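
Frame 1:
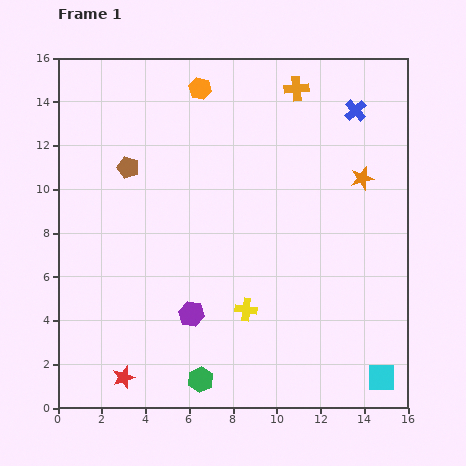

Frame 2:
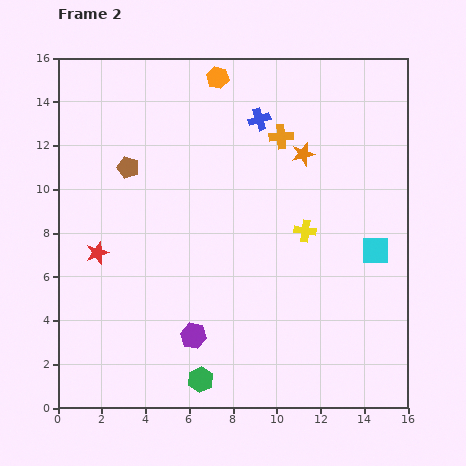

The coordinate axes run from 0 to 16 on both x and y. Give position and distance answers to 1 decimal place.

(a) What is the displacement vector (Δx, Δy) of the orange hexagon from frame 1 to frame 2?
(0.8, 0.5)

The orange hexagon was at (6.5, 14.6) in frame 1 and (7.3, 15.1) in frame 2.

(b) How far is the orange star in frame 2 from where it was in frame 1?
2.9

The orange star moved from (13.9, 10.5) to (11.2, 11.6), a distance of √(2.7² + 1.1²) ≈ 2.9.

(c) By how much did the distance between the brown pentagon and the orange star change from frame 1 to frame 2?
-2.7

Distance in frame 1: 10.7. Distance in frame 2: 8.0.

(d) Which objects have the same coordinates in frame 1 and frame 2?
the brown pentagon, the green hexagon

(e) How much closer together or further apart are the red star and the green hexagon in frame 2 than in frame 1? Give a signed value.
+4.0

Distance in frame 1: 3.5. Distance in frame 2: 7.5.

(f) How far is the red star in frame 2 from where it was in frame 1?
5.8

The red star moved from (3.0, 1.4) to (1.8, 7.1), a distance of √(1.2² + 5.7²) ≈ 5.8.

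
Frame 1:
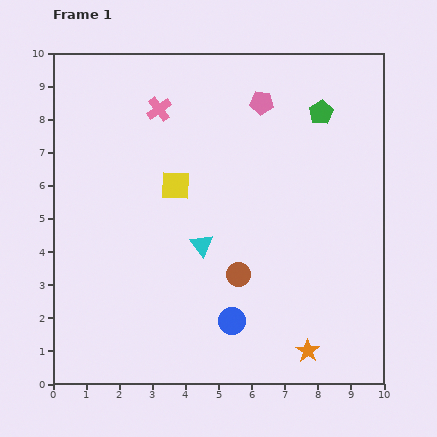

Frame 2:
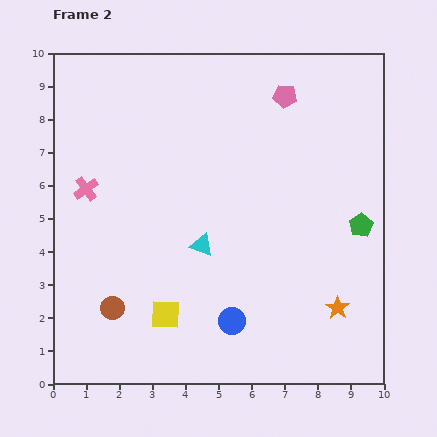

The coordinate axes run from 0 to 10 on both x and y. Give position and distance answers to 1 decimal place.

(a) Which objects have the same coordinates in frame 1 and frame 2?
the cyan triangle, the blue circle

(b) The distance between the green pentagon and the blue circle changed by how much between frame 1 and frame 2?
-2.0

Distance in frame 1: 6.9. Distance in frame 2: 4.9.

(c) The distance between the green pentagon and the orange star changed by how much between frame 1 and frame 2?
-4.6

Distance in frame 1: 7.2. Distance in frame 2: 2.6.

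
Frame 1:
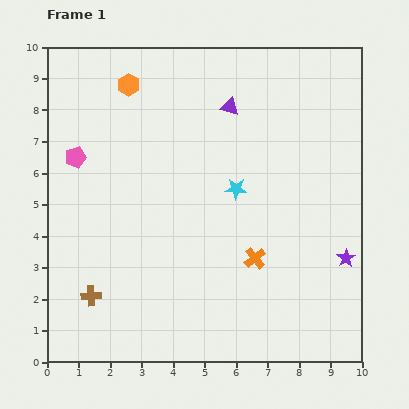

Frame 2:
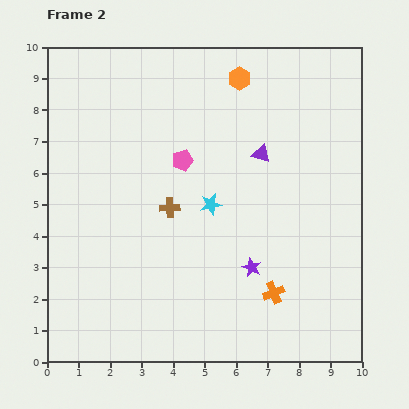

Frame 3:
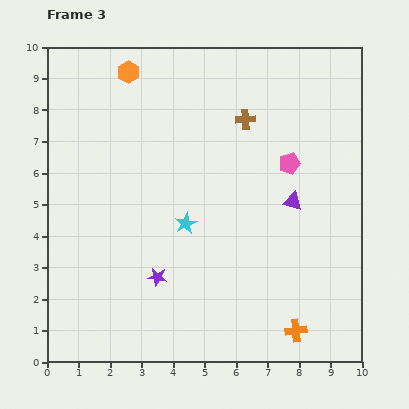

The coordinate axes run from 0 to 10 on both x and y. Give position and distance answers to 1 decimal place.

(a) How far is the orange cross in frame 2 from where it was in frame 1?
1.3

The orange cross moved from (6.6, 3.3) to (7.2, 2.2), a distance of √(0.6² + 1.1²) ≈ 1.3.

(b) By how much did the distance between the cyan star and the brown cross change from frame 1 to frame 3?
-1.9

Distance in frame 1: 5.7. Distance in frame 3: 3.8.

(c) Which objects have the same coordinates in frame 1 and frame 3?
none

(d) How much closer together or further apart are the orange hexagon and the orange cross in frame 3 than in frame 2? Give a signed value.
+2.9

Distance in frame 2: 6.9. Distance in frame 3: 9.8.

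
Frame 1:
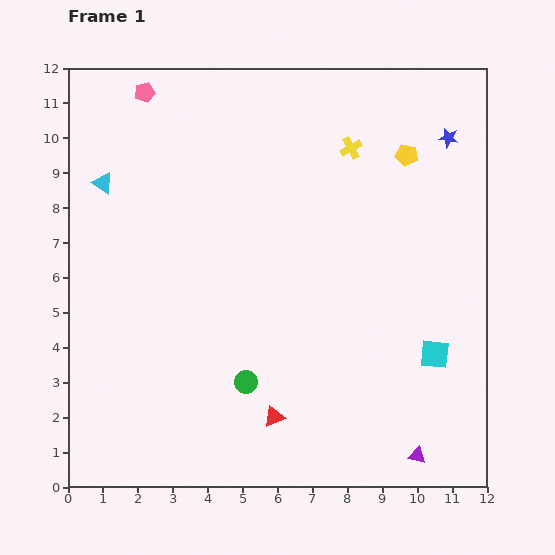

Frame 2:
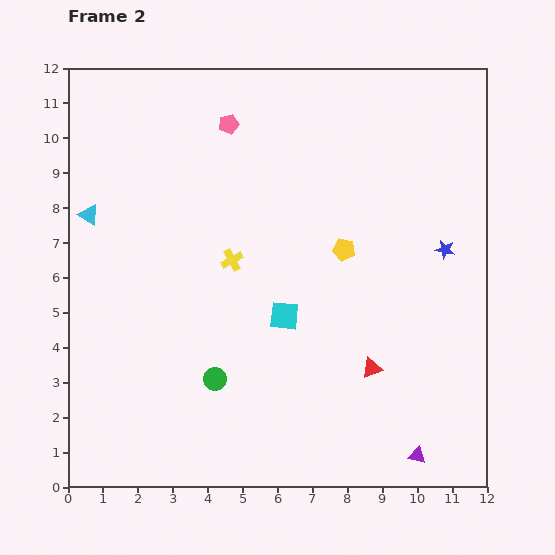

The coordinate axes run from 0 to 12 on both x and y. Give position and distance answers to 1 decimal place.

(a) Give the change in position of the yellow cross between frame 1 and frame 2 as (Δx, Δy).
(-3.4, -3.2)

The yellow cross was at (8.1, 9.7) in frame 1 and (4.7, 6.5) in frame 2.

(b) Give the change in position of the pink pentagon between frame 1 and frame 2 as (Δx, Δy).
(2.4, -0.9)

The pink pentagon was at (2.2, 11.3) in frame 1 and (4.6, 10.4) in frame 2.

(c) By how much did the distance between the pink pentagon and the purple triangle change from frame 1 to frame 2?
-2.1

Distance in frame 1: 13.0. Distance in frame 2: 10.9.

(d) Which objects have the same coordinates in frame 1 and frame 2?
the purple triangle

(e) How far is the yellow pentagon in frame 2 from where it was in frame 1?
3.2

The yellow pentagon moved from (9.7, 9.5) to (7.9, 6.8), a distance of √(1.8² + 2.7²) ≈ 3.2.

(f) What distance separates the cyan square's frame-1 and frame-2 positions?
4.4

The cyan square moved from (10.5, 3.8) to (6.2, 4.9), a distance of √(4.3² + 1.1²) ≈ 4.4.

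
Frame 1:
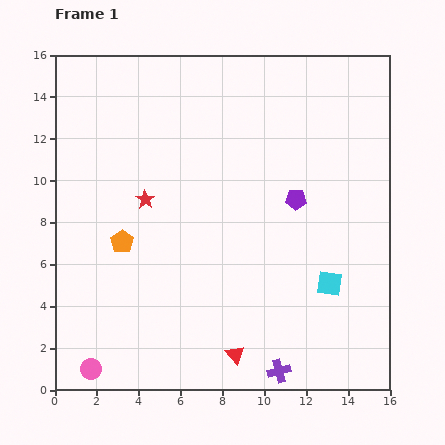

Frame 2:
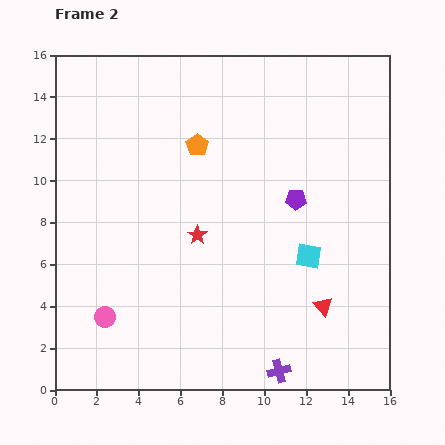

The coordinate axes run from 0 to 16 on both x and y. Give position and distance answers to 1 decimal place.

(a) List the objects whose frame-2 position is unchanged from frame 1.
the purple cross, the purple pentagon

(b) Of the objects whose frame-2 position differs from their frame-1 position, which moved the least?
the cyan square

(moved 1.6)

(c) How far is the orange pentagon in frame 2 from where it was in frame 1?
5.8

The orange pentagon moved from (3.2, 7.1) to (6.8, 11.7), a distance of √(3.6² + 4.6²) ≈ 5.8.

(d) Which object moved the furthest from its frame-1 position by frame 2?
the orange pentagon

(moved 5.8; next 4.8)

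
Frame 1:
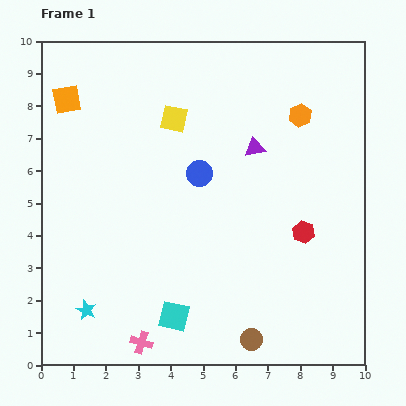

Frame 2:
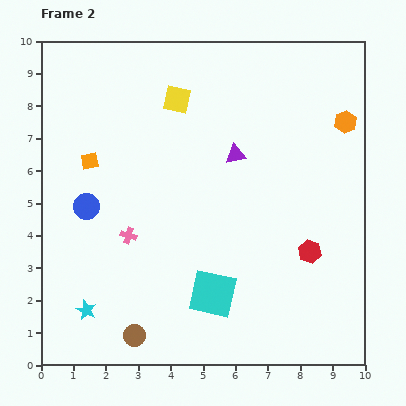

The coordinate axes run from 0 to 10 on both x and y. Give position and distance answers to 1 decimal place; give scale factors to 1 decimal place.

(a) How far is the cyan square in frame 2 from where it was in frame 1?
1.4

The cyan square moved from (4.1, 1.5) to (5.3, 2.2), a distance of √(1.2² + 0.7²) ≈ 1.4.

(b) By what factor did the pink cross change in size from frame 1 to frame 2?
0.7×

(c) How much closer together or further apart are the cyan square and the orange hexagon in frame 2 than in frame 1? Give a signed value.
-0.6

Distance in frame 1: 7.3. Distance in frame 2: 6.7.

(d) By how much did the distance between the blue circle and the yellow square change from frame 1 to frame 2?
+2.4

Distance in frame 1: 1.9. Distance in frame 2: 4.3.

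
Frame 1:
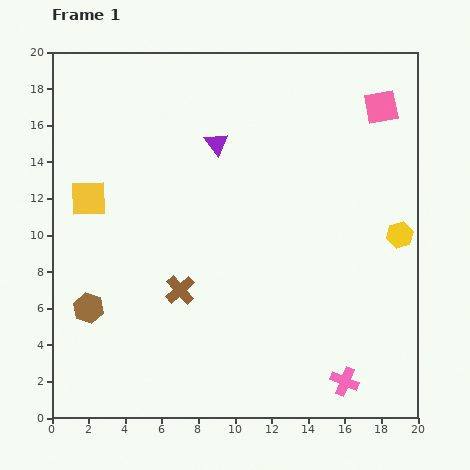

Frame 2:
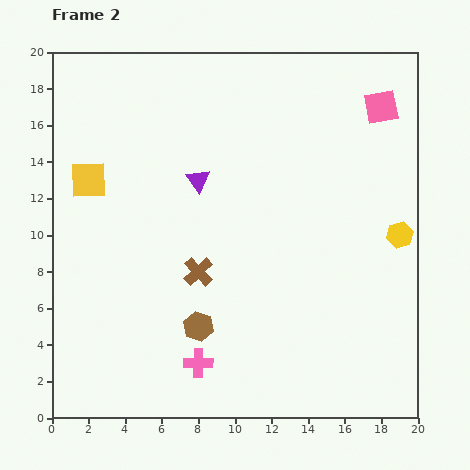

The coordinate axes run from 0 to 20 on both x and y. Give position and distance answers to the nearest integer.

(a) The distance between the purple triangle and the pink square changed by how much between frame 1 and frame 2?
+2

Distance in frame 1: 9. Distance in frame 2: 11.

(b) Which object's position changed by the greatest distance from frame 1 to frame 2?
the pink cross

(moved 8; next 6)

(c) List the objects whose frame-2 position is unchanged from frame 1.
the yellow hexagon, the pink square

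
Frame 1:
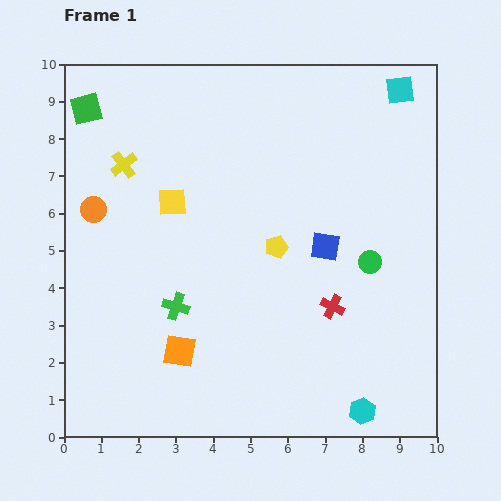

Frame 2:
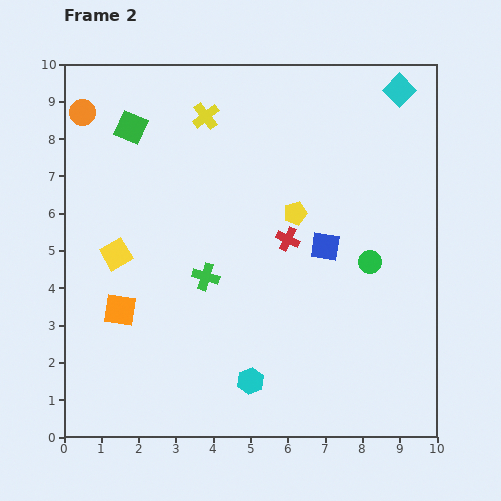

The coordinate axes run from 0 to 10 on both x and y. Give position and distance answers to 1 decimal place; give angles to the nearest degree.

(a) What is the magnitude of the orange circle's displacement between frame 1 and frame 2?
2.6

The orange circle moved from (0.8, 6.1) to (0.5, 8.7), a distance of √(0.3² + 2.6²) ≈ 2.6.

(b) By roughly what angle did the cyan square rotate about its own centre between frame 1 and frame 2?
38° counter-clockwise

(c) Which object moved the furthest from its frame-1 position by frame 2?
the cyan hexagon

(moved 3.1; next 2.6)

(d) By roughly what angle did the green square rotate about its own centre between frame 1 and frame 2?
38° clockwise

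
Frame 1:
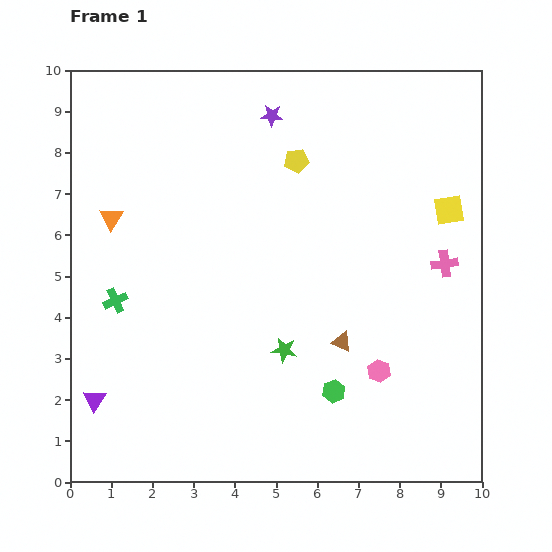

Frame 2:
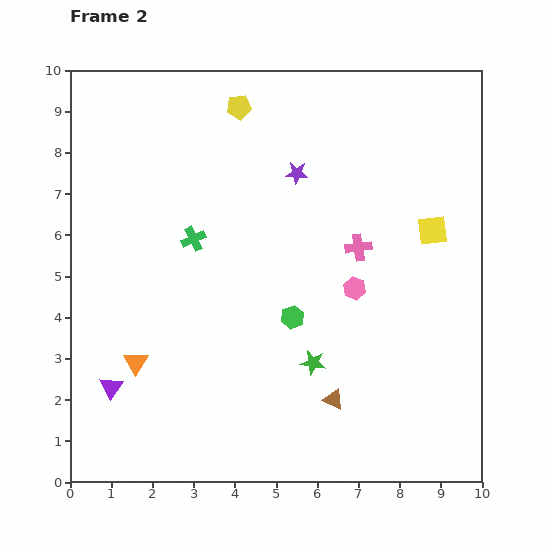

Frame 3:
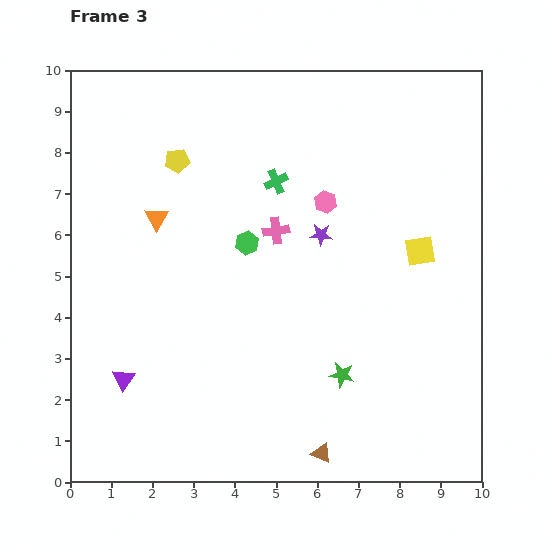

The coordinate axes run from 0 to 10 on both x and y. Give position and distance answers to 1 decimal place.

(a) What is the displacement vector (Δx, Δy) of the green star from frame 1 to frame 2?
(0.7, -0.3)

The green star was at (5.2, 3.2) in frame 1 and (5.9, 2.9) in frame 2.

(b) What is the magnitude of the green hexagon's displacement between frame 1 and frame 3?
4.2

The green hexagon moved from (6.4, 2.2) to (4.3, 5.8), a distance of √(2.1² + 3.6²) ≈ 4.2.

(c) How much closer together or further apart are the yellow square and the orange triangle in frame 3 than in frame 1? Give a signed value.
-1.8

Distance in frame 1: 8.2. Distance in frame 3: 6.4.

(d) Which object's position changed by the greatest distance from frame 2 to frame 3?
the orange triangle

(moved 3.5; next 2.4)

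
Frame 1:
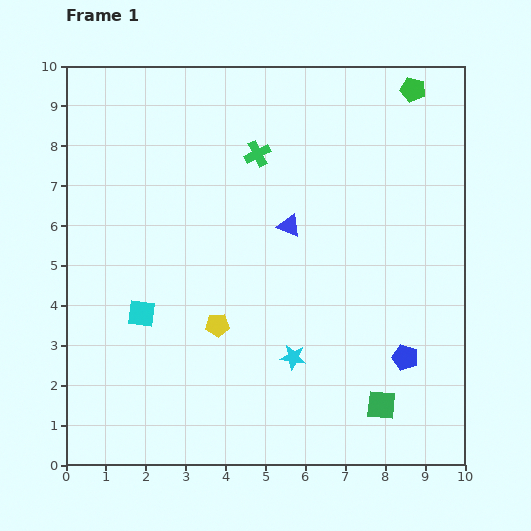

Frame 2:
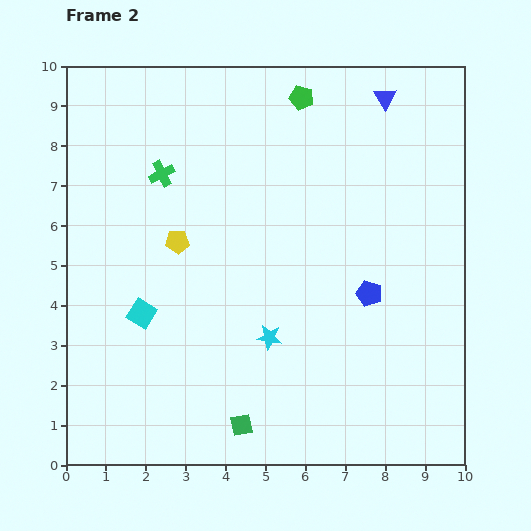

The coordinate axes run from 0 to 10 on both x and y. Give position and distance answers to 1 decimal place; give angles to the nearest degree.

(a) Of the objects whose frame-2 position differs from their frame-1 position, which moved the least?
the cyan star

(moved 0.8)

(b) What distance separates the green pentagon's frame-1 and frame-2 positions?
2.8

The green pentagon moved from (8.7, 9.4) to (5.9, 9.2), a distance of √(2.8² + 0.2²) ≈ 2.8.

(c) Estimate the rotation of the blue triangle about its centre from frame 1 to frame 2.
35° clockwise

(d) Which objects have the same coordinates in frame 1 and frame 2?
the cyan square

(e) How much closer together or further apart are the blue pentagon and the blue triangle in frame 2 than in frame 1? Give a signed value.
+0.5

Distance in frame 1: 4.4. Distance in frame 2: 4.9.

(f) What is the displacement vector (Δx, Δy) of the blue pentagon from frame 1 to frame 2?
(-0.9, 1.6)

The blue pentagon was at (8.5, 2.7) in frame 1 and (7.6, 4.3) in frame 2.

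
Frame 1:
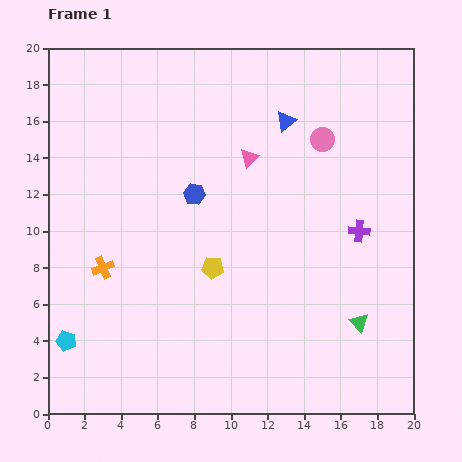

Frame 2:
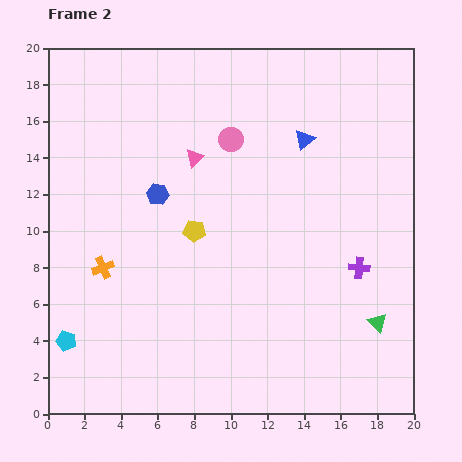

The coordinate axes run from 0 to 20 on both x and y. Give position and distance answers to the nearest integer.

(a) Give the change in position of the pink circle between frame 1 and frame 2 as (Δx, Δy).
(-5, 0)

The pink circle was at (15, 15) in frame 1 and (10, 15) in frame 2.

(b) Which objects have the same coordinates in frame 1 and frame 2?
the orange cross, the cyan pentagon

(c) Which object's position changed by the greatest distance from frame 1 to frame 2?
the pink circle

(moved 5; next 3)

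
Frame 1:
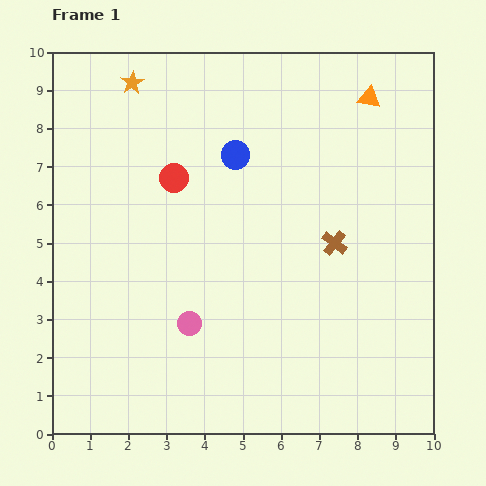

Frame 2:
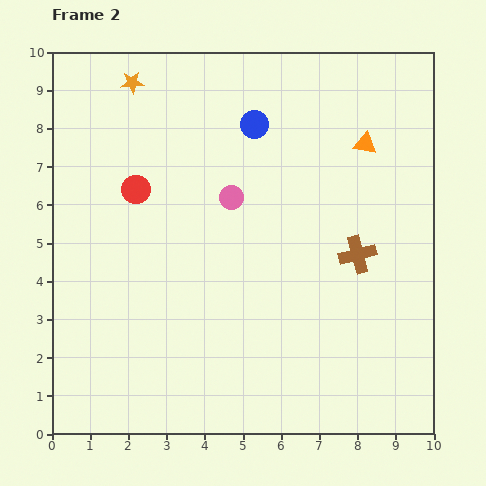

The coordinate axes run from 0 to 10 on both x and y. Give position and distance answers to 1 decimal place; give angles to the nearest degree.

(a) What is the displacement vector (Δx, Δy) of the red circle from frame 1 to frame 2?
(-1.0, -0.3)

The red circle was at (3.2, 6.7) in frame 1 and (2.2, 6.4) in frame 2.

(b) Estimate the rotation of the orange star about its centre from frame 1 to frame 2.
28° clockwise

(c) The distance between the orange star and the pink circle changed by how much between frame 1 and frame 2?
-2.5

Distance in frame 1: 6.5. Distance in frame 2: 4.0.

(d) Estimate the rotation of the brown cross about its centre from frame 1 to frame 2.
37° clockwise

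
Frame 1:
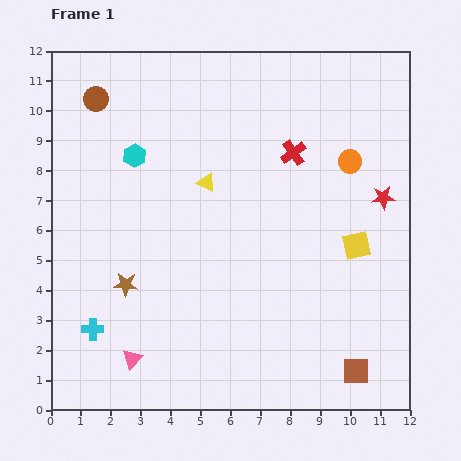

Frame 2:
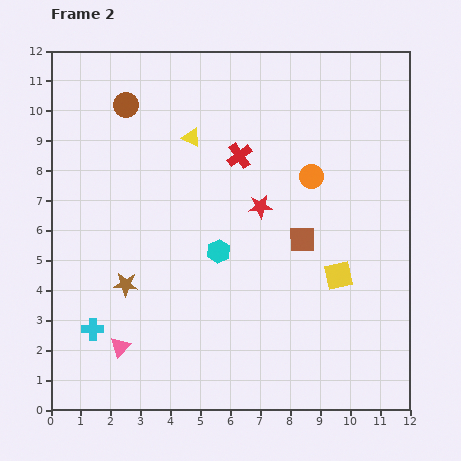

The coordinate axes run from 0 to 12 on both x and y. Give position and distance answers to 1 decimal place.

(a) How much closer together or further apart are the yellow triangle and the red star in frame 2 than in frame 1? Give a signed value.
-2.6

Distance in frame 1: 5.9. Distance in frame 2: 3.3.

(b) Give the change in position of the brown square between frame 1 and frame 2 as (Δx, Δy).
(-1.8, 4.4)

The brown square was at (10.2, 1.3) in frame 1 and (8.4, 5.7) in frame 2.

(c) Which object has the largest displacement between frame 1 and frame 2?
the brown square

(moved 4.8; next 4.3)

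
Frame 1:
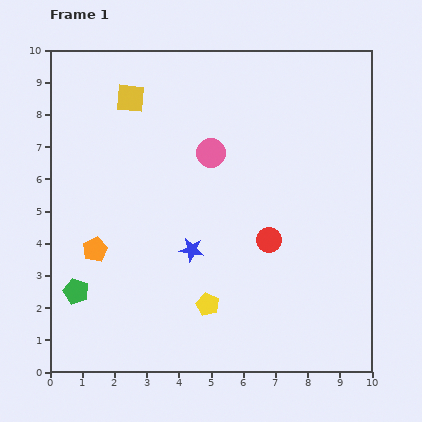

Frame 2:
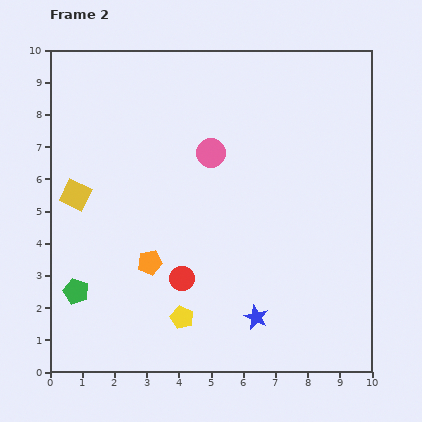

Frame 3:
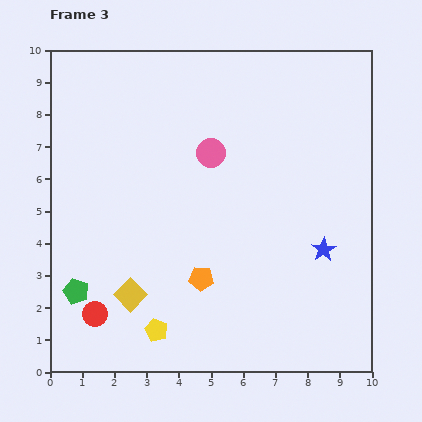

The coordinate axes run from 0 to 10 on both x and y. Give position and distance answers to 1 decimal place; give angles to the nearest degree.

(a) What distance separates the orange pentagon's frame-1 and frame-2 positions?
1.7

The orange pentagon moved from (1.4, 3.8) to (3.1, 3.4), a distance of √(1.7² + 0.4²) ≈ 1.7.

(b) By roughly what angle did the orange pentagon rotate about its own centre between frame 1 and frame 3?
30° clockwise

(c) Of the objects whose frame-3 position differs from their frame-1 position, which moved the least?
the yellow pentagon

(moved 1.8)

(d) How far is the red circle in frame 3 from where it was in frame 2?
2.9

The red circle moved from (4.1, 2.9) to (1.4, 1.8), a distance of √(2.7² + 1.1²) ≈ 2.9.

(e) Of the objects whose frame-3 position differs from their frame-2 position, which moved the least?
the yellow pentagon

(moved 0.9)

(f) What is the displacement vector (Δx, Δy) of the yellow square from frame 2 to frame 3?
(1.7, -3.1)

The yellow square was at (0.8, 5.5) in frame 2 and (2.5, 2.4) in frame 3.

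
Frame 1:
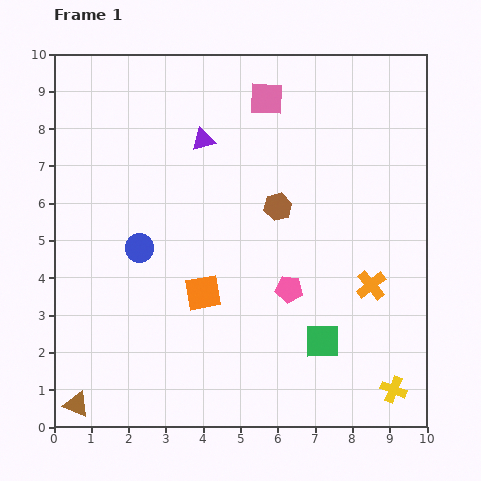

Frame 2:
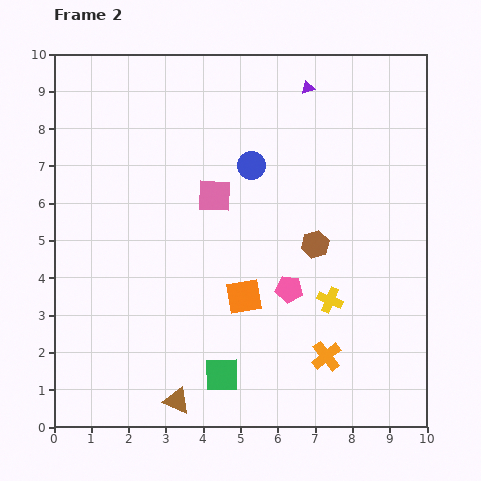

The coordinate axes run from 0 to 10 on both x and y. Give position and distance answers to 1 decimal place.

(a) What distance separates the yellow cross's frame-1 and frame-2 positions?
2.9

The yellow cross moved from (9.1, 1.0) to (7.4, 3.4), a distance of √(1.7² + 2.4²) ≈ 2.9.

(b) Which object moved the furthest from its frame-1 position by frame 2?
the blue circle

(moved 3.7; next 3.1)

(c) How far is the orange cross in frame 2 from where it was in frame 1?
2.2

The orange cross moved from (8.5, 3.8) to (7.3, 1.9), a distance of √(1.2² + 1.9²) ≈ 2.2.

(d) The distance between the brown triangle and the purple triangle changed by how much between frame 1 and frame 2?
+1.2

Distance in frame 1: 7.9. Distance in frame 2: 9.1.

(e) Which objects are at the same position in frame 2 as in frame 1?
the pink pentagon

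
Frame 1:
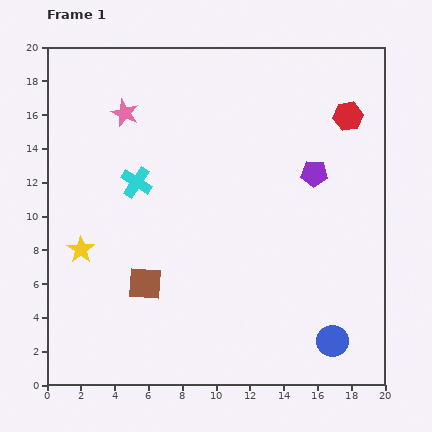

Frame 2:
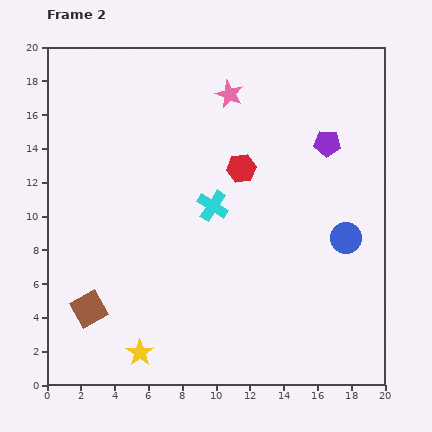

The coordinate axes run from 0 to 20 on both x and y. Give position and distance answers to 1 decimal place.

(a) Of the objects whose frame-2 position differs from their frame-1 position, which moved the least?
the purple pentagon

(moved 2.0)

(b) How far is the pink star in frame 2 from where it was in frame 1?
6.3

The pink star moved from (4.6, 16.1) to (10.8, 17.2), a distance of √(6.2² + 1.1²) ≈ 6.3.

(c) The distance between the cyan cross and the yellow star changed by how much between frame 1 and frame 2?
+4.5

Distance in frame 1: 5.2. Distance in frame 2: 9.7.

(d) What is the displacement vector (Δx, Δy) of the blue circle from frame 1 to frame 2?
(0.8, 6.1)

The blue circle was at (16.9, 2.6) in frame 1 and (17.7, 8.7) in frame 2.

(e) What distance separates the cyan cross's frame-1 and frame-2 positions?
4.7

The cyan cross moved from (5.3, 12.0) to (9.8, 10.6), a distance of √(4.5² + 1.4²) ≈ 4.7.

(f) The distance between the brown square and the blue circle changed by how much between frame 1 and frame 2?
+4.2

Distance in frame 1: 11.6. Distance in frame 2: 15.8.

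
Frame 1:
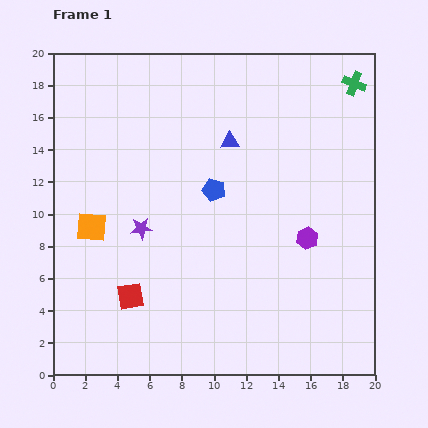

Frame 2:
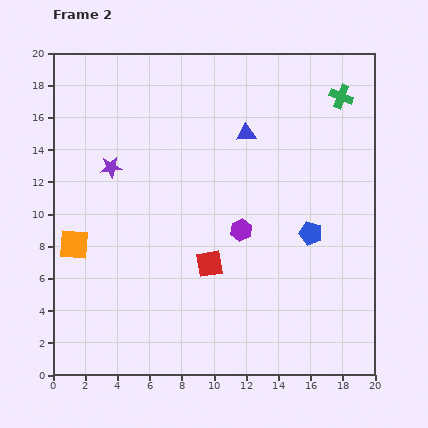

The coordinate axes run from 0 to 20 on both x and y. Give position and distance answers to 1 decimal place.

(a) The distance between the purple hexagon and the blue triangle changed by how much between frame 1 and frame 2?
-1.7

Distance in frame 1: 7.7. Distance in frame 2: 6.0.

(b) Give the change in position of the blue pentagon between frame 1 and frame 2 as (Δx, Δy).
(6.0, -2.7)

The blue pentagon was at (10.0, 11.5) in frame 1 and (16.0, 8.8) in frame 2.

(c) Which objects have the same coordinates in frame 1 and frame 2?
none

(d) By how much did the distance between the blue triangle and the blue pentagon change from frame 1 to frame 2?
+4.2

Distance in frame 1: 3.2. Distance in frame 2: 7.4.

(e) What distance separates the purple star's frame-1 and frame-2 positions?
4.2

The purple star moved from (5.5, 9.1) to (3.6, 12.9), a distance of √(1.9² + 3.8²) ≈ 4.2.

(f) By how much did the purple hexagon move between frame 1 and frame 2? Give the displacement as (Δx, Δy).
(-4.1, 0.5)

The purple hexagon was at (15.8, 8.5) in frame 1 and (11.7, 9.0) in frame 2.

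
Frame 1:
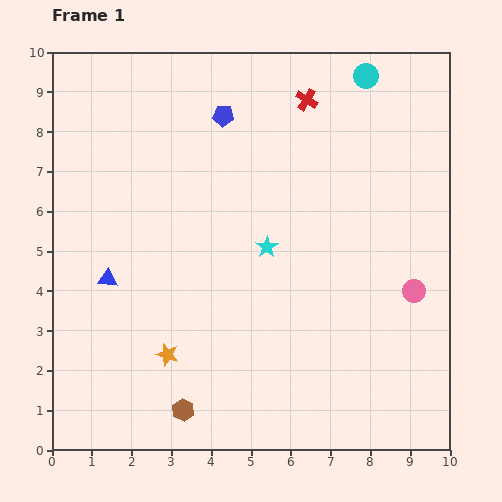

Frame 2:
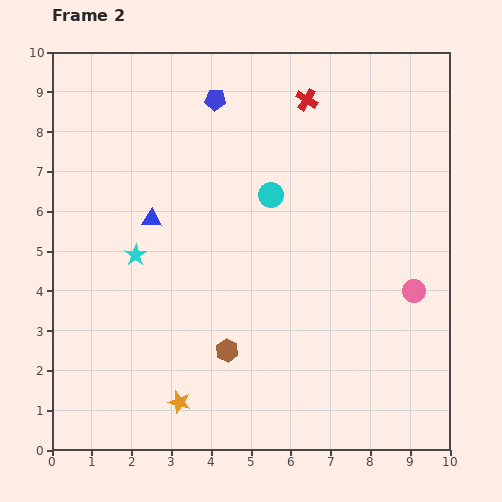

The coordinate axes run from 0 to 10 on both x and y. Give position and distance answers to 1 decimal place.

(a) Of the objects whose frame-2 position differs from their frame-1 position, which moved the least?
the blue pentagon

(moved 0.4)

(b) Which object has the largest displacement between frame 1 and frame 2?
the cyan circle

(moved 3.8; next 3.3)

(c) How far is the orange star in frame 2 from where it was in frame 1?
1.2

The orange star moved from (2.9, 2.4) to (3.2, 1.2), a distance of √(0.3² + 1.2²) ≈ 1.2.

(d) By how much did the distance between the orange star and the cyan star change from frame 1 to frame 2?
+0.2

Distance in frame 1: 3.7. Distance in frame 2: 3.9.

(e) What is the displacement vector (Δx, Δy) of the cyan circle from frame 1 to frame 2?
(-2.4, -3.0)

The cyan circle was at (7.9, 9.4) in frame 1 and (5.5, 6.4) in frame 2.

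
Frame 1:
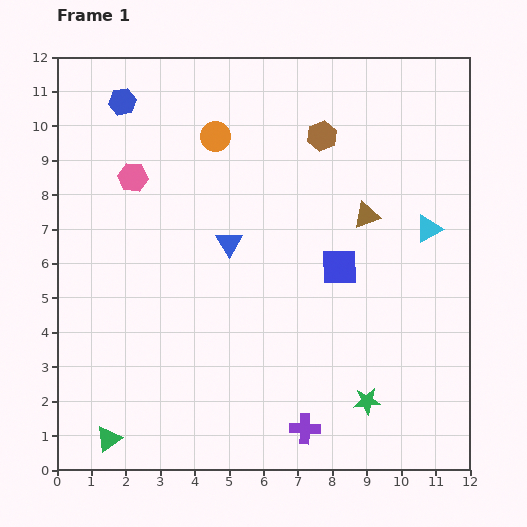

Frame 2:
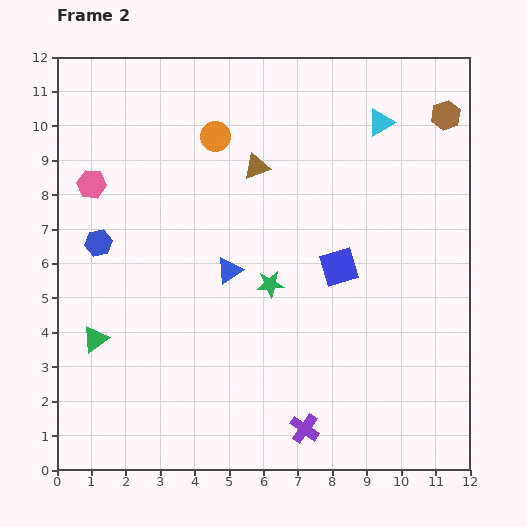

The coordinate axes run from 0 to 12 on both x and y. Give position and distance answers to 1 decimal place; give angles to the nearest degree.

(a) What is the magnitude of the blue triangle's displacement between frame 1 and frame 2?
0.8

The blue triangle moved from (5.0, 6.6) to (5.0, 5.8), a distance of √(0.0² + 0.8²) ≈ 0.8.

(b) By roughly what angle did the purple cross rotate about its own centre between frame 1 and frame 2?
34° clockwise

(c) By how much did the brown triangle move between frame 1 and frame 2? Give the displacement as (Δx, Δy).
(-3.2, 1.4)

The brown triangle was at (9.0, 7.4) in frame 1 and (5.8, 8.8) in frame 2.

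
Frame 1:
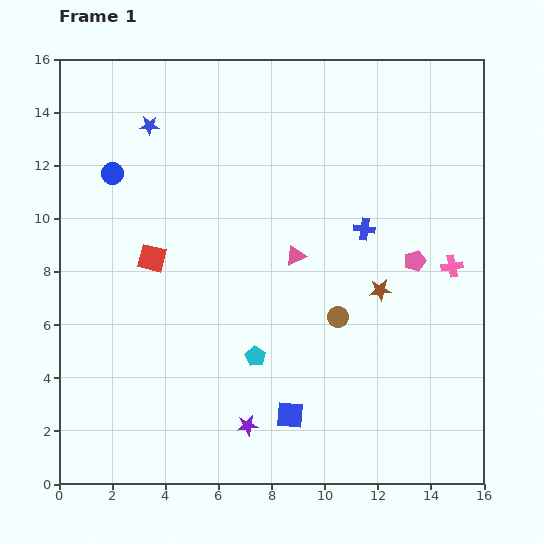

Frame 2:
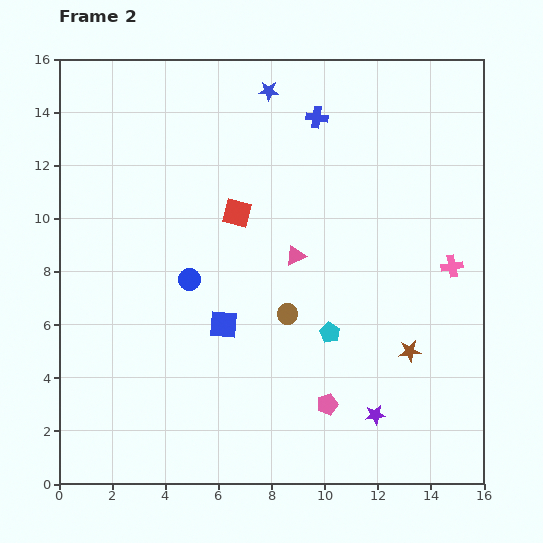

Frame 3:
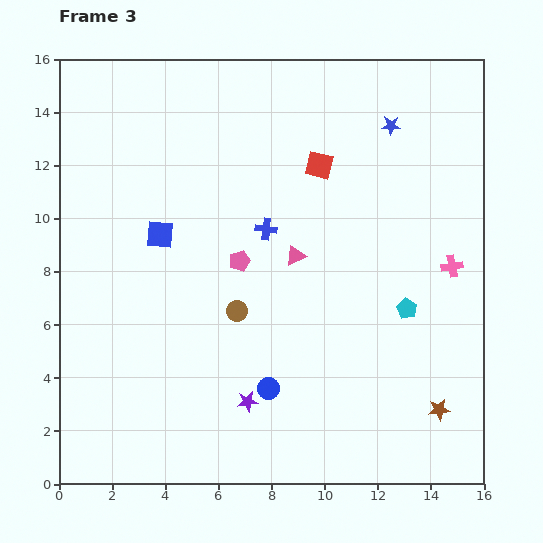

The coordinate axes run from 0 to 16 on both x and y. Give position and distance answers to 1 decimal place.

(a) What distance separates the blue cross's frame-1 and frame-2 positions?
4.6

The blue cross moved from (11.5, 9.6) to (9.7, 13.8), a distance of √(1.8² + 4.2²) ≈ 4.6.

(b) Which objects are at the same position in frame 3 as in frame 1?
the pink triangle, the pink cross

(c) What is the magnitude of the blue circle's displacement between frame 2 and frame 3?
5.1

The blue circle moved from (4.9, 7.7) to (7.9, 3.6), a distance of √(3.0² + 4.1²) ≈ 5.1.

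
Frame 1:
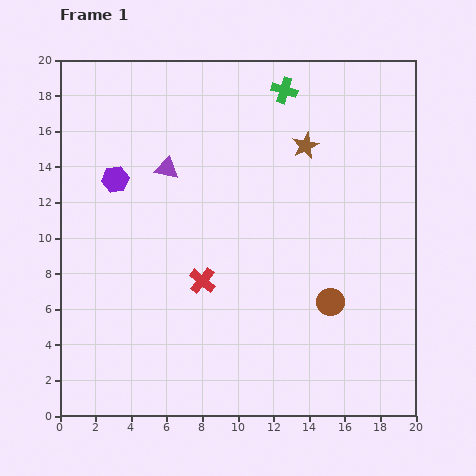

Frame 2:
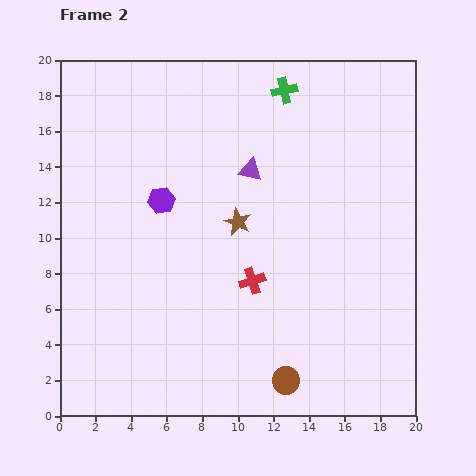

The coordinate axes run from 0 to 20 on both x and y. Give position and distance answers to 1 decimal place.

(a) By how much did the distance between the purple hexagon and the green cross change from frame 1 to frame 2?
-1.4

Distance in frame 1: 10.7. Distance in frame 2: 9.3.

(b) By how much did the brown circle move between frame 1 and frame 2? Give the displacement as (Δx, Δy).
(-2.5, -4.4)

The brown circle was at (15.2, 6.4) in frame 1 and (12.7, 2.0) in frame 2.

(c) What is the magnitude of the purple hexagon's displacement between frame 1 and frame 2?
2.9

The purple hexagon moved from (3.1, 13.3) to (5.7, 12.1), a distance of √(2.6² + 1.2²) ≈ 2.9.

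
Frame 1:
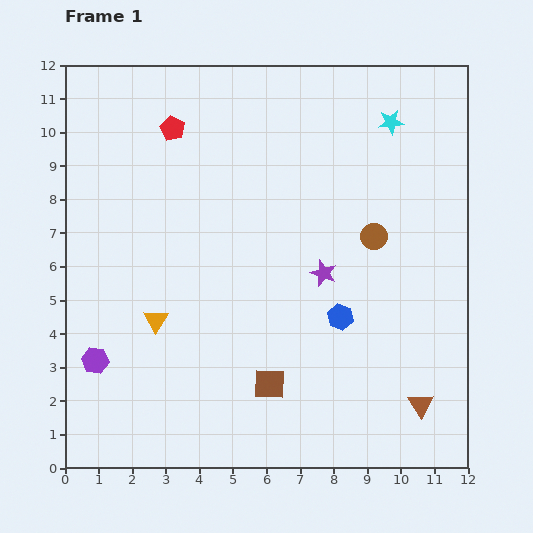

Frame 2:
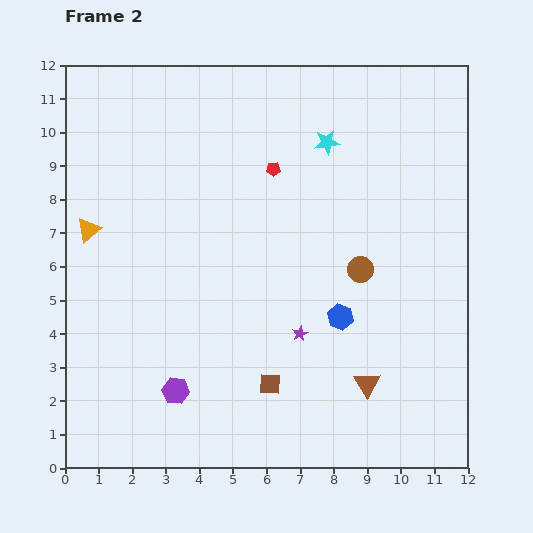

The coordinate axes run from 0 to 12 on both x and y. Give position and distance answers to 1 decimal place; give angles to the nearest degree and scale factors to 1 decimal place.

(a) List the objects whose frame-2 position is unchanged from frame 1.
the brown square, the blue hexagon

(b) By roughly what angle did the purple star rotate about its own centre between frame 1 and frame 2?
25° clockwise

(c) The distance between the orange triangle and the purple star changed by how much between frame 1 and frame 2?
+1.8

Distance in frame 1: 5.2. Distance in frame 2: 7.0.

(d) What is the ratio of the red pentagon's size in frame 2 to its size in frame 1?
0.6×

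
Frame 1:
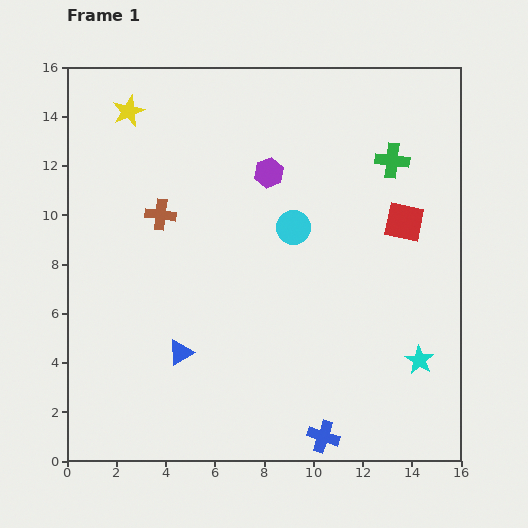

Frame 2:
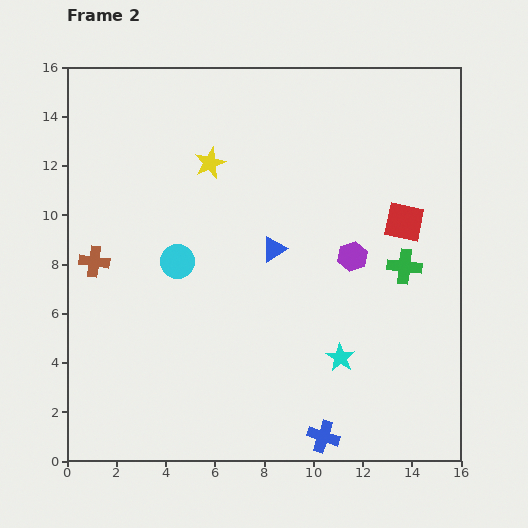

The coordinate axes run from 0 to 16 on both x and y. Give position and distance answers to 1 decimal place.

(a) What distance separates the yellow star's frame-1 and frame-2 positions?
3.9

The yellow star moved from (2.5, 14.2) to (5.8, 12.1), a distance of √(3.3² + 2.1²) ≈ 3.9.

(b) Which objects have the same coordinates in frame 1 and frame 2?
the red square, the blue cross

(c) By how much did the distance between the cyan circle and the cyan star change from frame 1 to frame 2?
+0.3

Distance in frame 1: 7.4. Distance in frame 2: 7.7.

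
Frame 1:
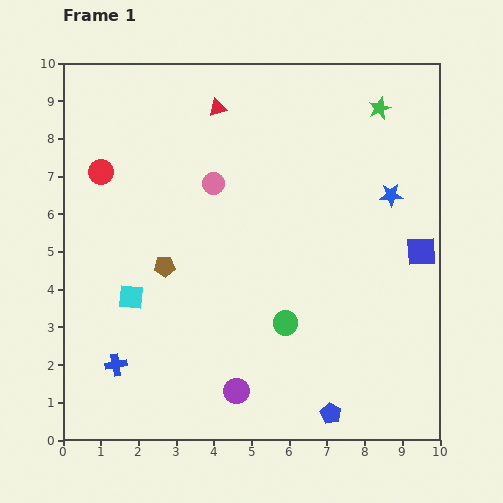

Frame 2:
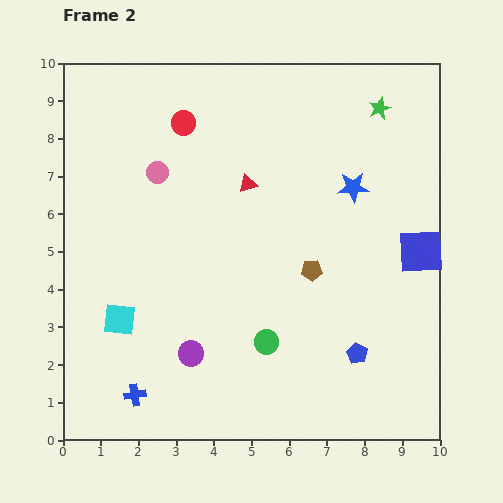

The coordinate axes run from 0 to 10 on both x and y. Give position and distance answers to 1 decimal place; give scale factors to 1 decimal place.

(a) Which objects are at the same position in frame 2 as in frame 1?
the blue square, the green star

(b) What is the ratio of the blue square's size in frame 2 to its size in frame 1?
1.5×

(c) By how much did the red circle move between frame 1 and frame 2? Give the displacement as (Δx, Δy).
(2.2, 1.3)

The red circle was at (1.0, 7.1) in frame 1 and (3.2, 8.4) in frame 2.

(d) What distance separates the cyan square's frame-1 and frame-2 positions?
0.7

The cyan square moved from (1.8, 3.8) to (1.5, 3.2), a distance of √(0.3² + 0.6²) ≈ 0.7.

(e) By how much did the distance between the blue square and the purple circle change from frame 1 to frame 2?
+0.6

Distance in frame 1: 6.1. Distance in frame 2: 6.7.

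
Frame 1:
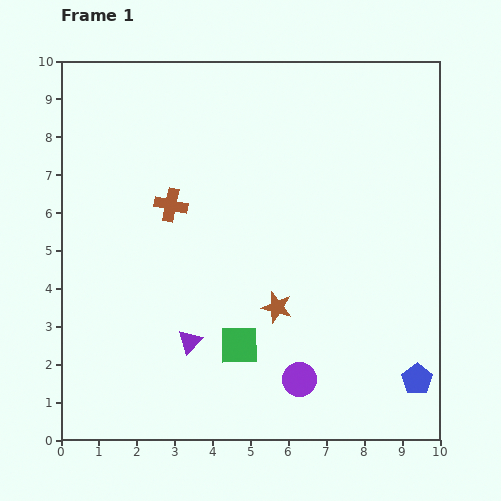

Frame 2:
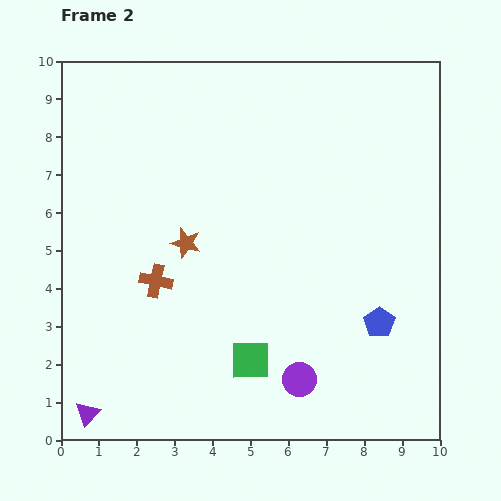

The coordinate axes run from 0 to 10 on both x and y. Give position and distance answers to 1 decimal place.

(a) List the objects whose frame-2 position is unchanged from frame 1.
the purple circle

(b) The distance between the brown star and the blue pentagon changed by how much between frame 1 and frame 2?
+1.3

Distance in frame 1: 4.2. Distance in frame 2: 5.5.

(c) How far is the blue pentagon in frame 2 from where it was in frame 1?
1.8

The blue pentagon moved from (9.4, 1.6) to (8.4, 3.1), a distance of √(1.0² + 1.5²) ≈ 1.8.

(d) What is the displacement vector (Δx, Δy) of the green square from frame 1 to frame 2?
(0.3, -0.4)

The green square was at (4.7, 2.5) in frame 1 and (5.0, 2.1) in frame 2.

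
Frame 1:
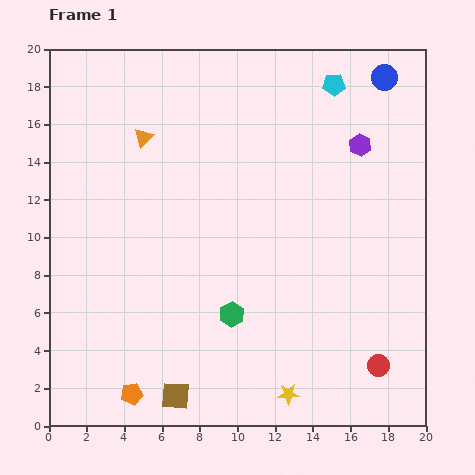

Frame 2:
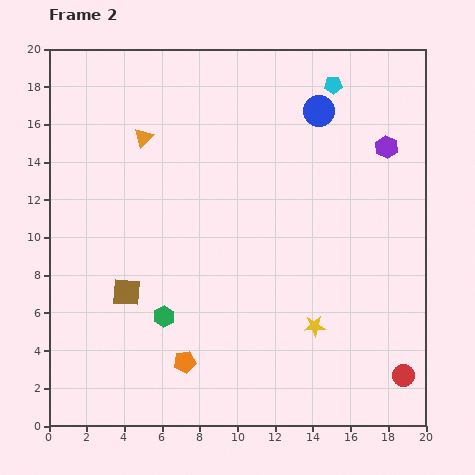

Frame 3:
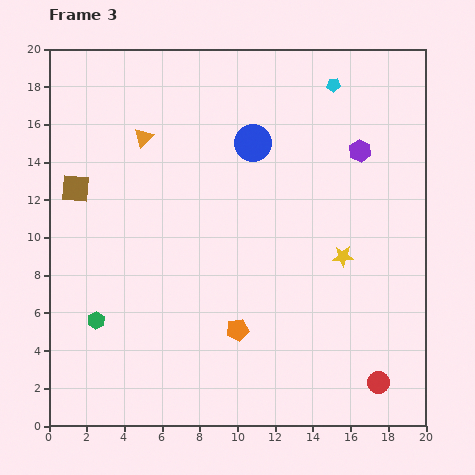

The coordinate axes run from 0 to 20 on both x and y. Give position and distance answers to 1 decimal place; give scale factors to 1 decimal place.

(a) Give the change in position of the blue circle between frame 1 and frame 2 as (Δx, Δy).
(-3.5, -1.8)

The blue circle was at (17.8, 18.5) in frame 1 and (14.3, 16.7) in frame 2.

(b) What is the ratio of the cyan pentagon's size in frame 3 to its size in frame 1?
0.6×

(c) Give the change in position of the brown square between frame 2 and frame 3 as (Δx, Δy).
(-2.7, 5.5)

The brown square was at (4.1, 7.1) in frame 2 and (1.4, 12.6) in frame 3.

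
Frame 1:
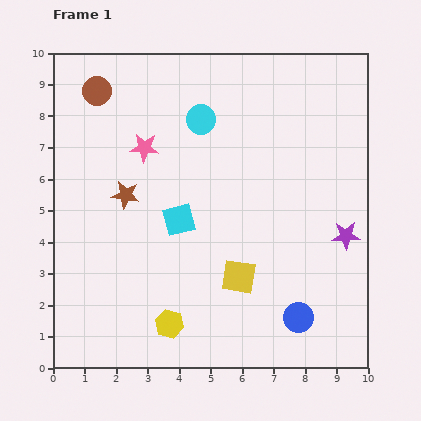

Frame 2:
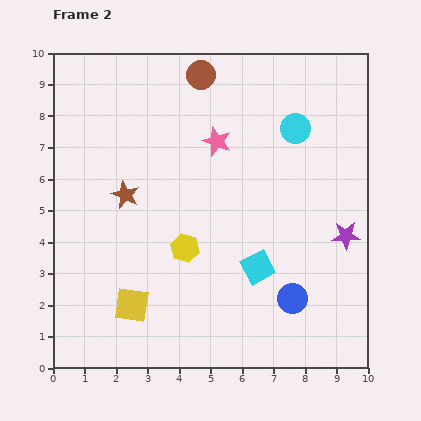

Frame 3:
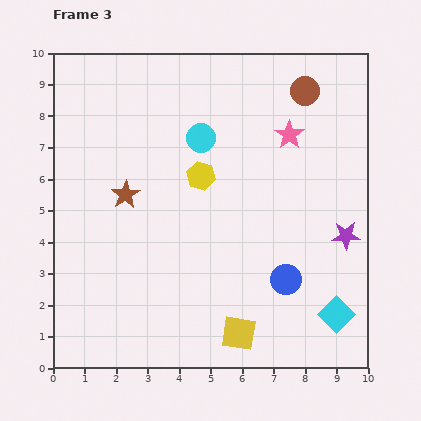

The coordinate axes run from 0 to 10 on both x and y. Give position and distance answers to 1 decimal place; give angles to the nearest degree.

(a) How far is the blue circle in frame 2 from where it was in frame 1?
0.6

The blue circle moved from (7.8, 1.6) to (7.6, 2.2), a distance of √(0.2² + 0.6²) ≈ 0.6.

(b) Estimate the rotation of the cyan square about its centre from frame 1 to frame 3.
31° counter-clockwise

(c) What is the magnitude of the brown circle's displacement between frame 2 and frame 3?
3.3

The brown circle moved from (4.7, 9.3) to (8.0, 8.8), a distance of √(3.3² + 0.5²) ≈ 3.3.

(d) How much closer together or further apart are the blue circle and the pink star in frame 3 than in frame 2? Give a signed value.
-0.9

Distance in frame 2: 5.5. Distance in frame 3: 4.6.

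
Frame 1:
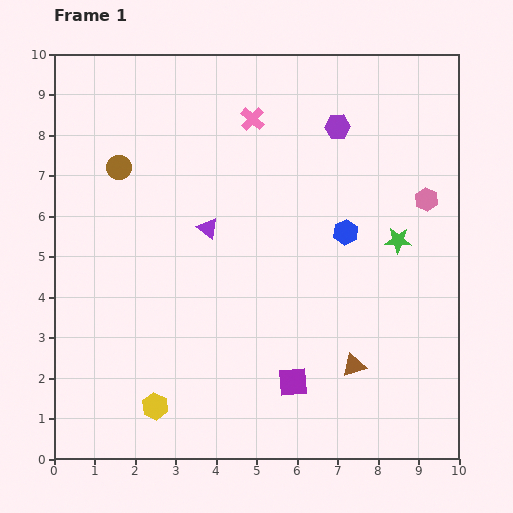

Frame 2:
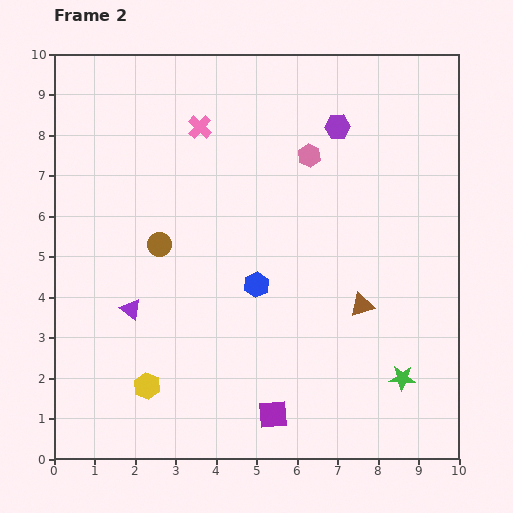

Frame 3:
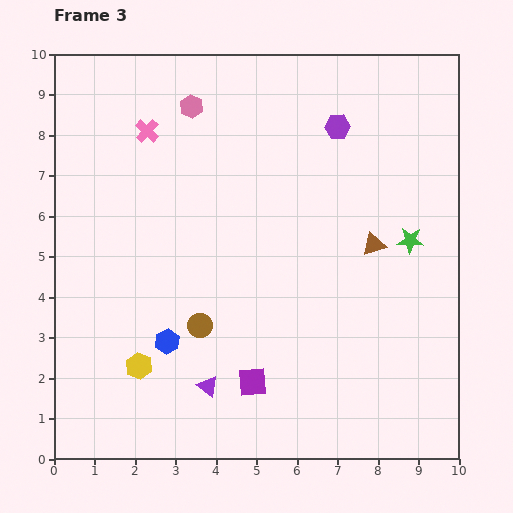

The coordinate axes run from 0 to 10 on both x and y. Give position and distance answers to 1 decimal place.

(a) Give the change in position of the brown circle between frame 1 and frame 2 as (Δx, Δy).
(1.0, -1.9)

The brown circle was at (1.6, 7.2) in frame 1 and (2.6, 5.3) in frame 2.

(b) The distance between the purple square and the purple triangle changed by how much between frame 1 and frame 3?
-3.2

Distance in frame 1: 4.3. Distance in frame 3: 1.1.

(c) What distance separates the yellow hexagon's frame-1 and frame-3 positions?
1.1

The yellow hexagon moved from (2.5, 1.3) to (2.1, 2.3), a distance of √(0.4² + 1.0²) ≈ 1.1.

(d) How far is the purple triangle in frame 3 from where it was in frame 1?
3.9

The purple triangle moved from (3.8, 5.7) to (3.8, 1.8), a distance of √(0.0² + 3.9²) ≈ 3.9.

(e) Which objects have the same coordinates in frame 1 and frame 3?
the purple hexagon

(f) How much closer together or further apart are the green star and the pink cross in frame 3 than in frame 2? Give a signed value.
-1.0

Distance in frame 2: 8.0. Distance in frame 3: 7.0.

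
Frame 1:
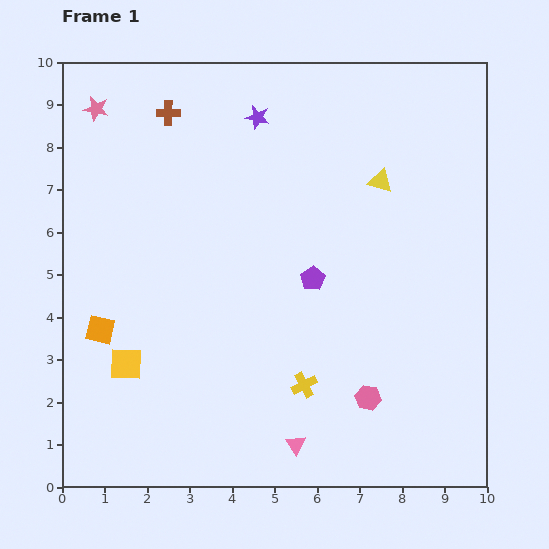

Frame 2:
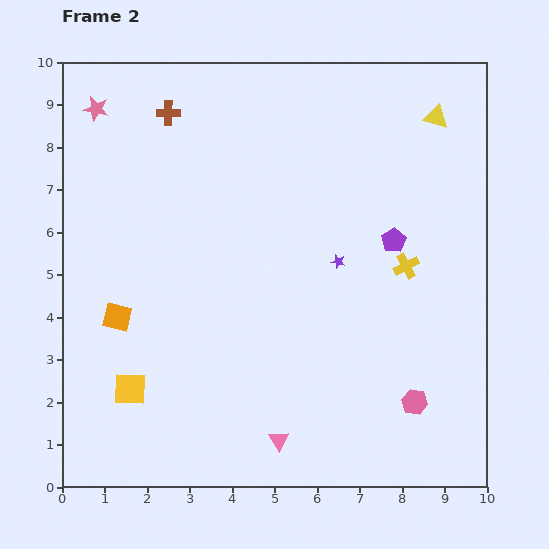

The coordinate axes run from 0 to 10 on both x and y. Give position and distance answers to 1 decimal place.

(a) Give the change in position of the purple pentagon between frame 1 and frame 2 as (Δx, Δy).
(1.9, 0.9)

The purple pentagon was at (5.9, 4.9) in frame 1 and (7.8, 5.8) in frame 2.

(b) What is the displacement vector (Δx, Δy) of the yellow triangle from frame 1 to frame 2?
(1.3, 1.5)

The yellow triangle was at (7.5, 7.2) in frame 1 and (8.8, 8.7) in frame 2.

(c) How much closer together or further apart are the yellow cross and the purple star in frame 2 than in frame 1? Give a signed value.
-4.8

Distance in frame 1: 6.4. Distance in frame 2: 1.6.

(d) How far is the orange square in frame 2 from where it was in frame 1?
0.5

The orange square moved from (0.9, 3.7) to (1.3, 4.0), a distance of √(0.4² + 0.3²) ≈ 0.5.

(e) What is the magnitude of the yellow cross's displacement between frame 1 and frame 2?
3.7

The yellow cross moved from (5.7, 2.4) to (8.1, 5.2), a distance of √(2.4² + 2.8²) ≈ 3.7.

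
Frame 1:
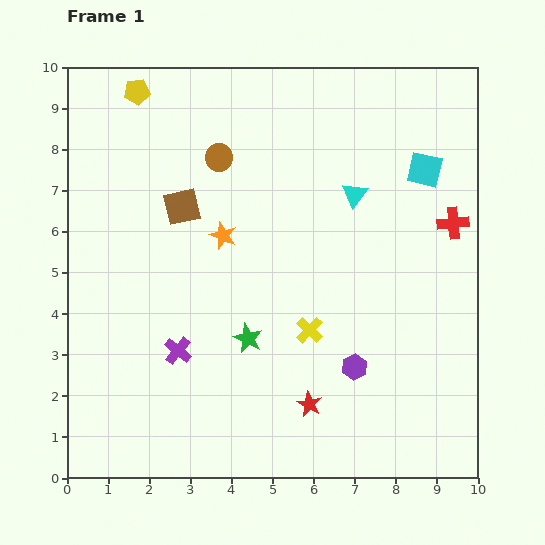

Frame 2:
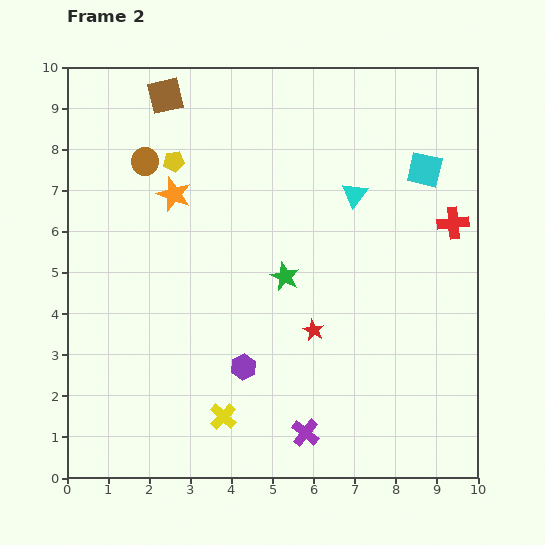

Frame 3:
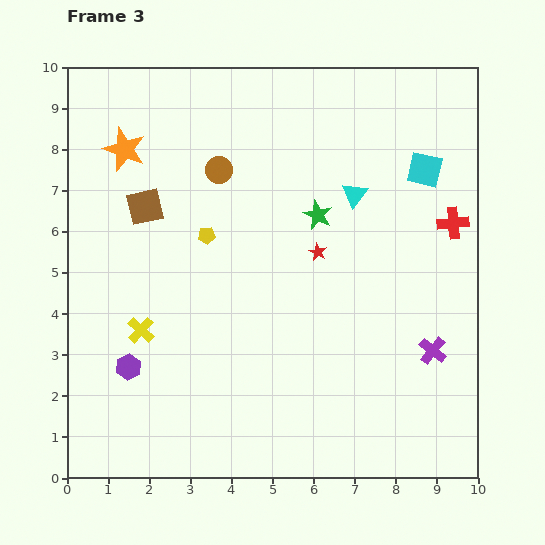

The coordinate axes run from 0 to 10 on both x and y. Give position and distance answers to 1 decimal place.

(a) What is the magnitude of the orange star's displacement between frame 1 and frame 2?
1.6

The orange star moved from (3.8, 5.9) to (2.6, 6.9), a distance of √(1.2² + 1.0²) ≈ 1.6.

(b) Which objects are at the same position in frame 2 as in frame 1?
the red cross, the cyan square, the cyan triangle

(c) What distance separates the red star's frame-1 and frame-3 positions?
3.7

The red star moved from (5.9, 1.8) to (6.1, 5.5), a distance of √(0.2² + 3.7²) ≈ 3.7.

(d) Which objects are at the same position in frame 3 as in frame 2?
the red cross, the cyan square, the cyan triangle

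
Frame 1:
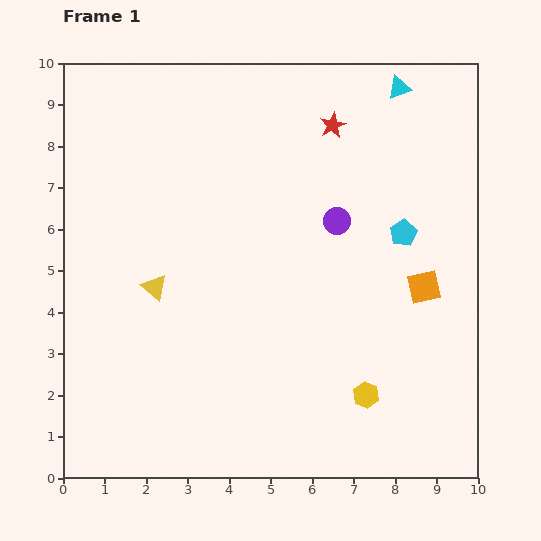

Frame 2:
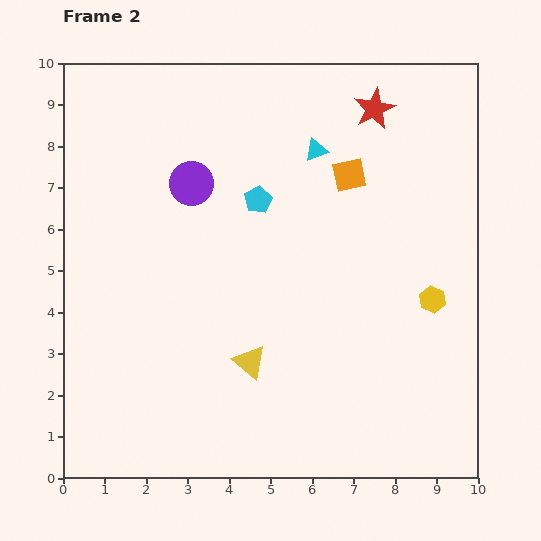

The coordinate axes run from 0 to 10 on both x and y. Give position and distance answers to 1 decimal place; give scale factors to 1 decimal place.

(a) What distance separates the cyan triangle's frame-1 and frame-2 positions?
2.5

The cyan triangle moved from (8.1, 9.4) to (6.1, 7.9), a distance of √(2.0² + 1.5²) ≈ 2.5.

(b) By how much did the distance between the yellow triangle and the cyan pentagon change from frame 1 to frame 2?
-2.2

Distance in frame 1: 6.1. Distance in frame 2: 3.9.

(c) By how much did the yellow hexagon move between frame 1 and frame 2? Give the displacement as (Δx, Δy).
(1.6, 2.3)

The yellow hexagon was at (7.3, 2.0) in frame 1 and (8.9, 4.3) in frame 2.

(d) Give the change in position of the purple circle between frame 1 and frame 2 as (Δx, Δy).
(-3.5, 0.9)

The purple circle was at (6.6, 6.2) in frame 1 and (3.1, 7.1) in frame 2.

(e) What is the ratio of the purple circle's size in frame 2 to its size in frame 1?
1.6×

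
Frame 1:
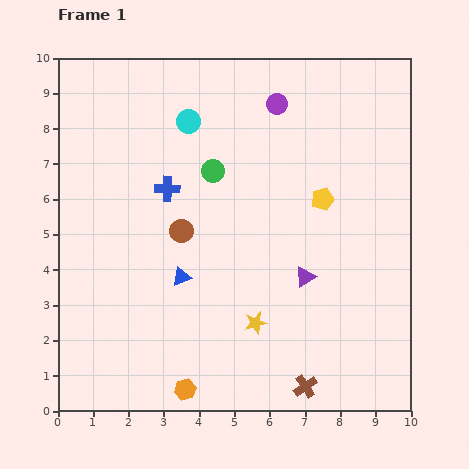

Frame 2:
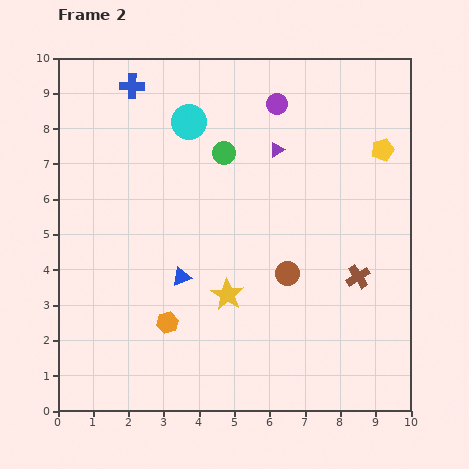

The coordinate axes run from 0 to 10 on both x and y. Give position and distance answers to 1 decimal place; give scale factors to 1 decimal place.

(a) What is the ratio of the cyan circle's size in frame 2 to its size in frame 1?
1.5×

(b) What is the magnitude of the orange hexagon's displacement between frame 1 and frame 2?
2.0

The orange hexagon moved from (3.6, 0.6) to (3.1, 2.5), a distance of √(0.5² + 1.9²) ≈ 2.0.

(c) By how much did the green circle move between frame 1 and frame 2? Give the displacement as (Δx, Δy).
(0.3, 0.5)

The green circle was at (4.4, 6.8) in frame 1 and (4.7, 7.3) in frame 2.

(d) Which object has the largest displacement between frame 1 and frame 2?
the purple triangle

(moved 3.7; next 3.4)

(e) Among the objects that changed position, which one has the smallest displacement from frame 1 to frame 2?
the green circle

(moved 0.6)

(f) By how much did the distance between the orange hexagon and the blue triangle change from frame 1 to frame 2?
-1.8

Distance in frame 1: 3.2. Distance in frame 2: 1.4.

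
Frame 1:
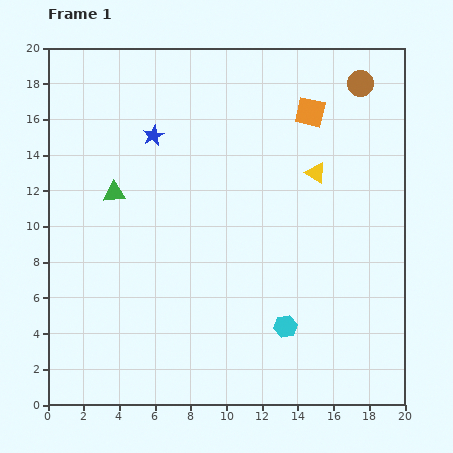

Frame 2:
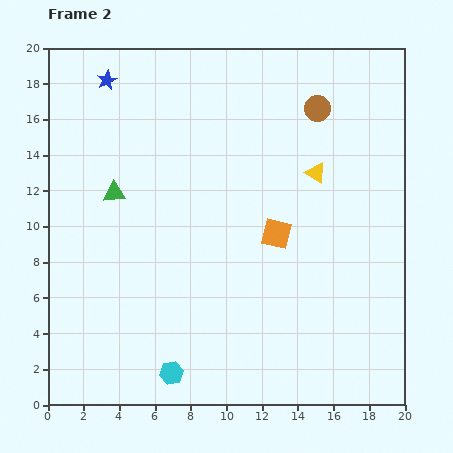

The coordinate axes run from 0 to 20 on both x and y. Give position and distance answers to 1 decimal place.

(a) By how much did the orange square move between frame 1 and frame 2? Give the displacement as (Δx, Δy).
(-1.9, -6.8)

The orange square was at (14.7, 16.4) in frame 1 and (12.8, 9.6) in frame 2.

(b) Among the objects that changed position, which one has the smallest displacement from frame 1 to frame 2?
the brown circle

(moved 2.8)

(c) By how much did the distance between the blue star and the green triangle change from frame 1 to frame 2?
+2.4

Distance in frame 1: 3.9. Distance in frame 2: 6.3.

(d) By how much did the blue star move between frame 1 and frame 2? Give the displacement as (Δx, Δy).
(-2.6, 3.1)

The blue star was at (5.9, 15.1) in frame 1 and (3.3, 18.2) in frame 2.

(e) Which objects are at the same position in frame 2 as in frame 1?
the green triangle, the yellow triangle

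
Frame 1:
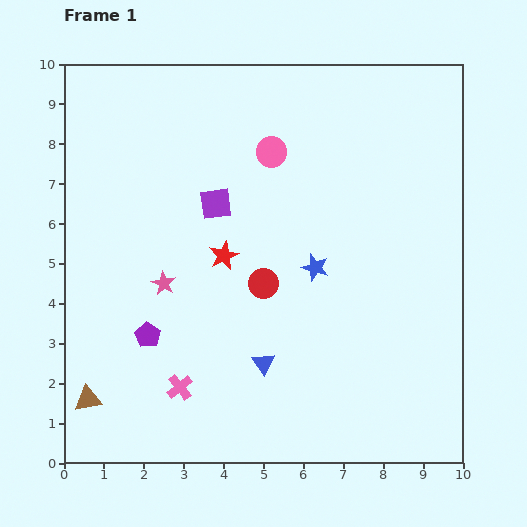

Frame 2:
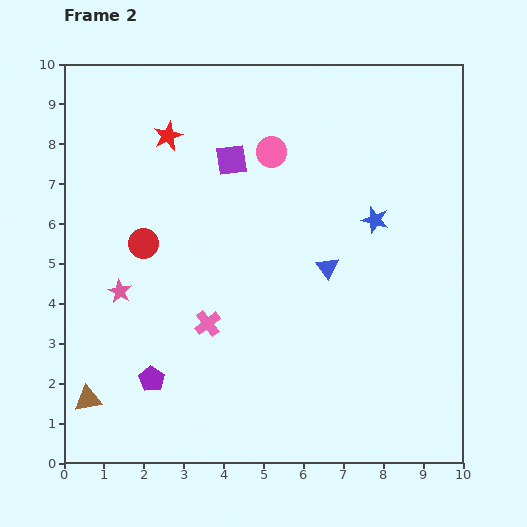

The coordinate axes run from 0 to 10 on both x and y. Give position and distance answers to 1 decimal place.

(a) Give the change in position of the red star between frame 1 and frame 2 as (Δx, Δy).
(-1.4, 3.0)

The red star was at (4.0, 5.2) in frame 1 and (2.6, 8.2) in frame 2.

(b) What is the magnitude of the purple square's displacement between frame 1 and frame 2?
1.2

The purple square moved from (3.8, 6.5) to (4.2, 7.6), a distance of √(0.4² + 1.1²) ≈ 1.2.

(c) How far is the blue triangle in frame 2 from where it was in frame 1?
2.9

The blue triangle moved from (5.0, 2.5) to (6.6, 4.9), a distance of √(1.6² + 2.4²) ≈ 2.9.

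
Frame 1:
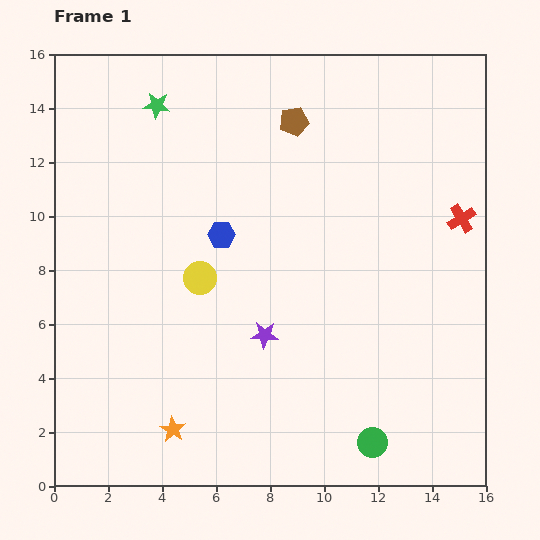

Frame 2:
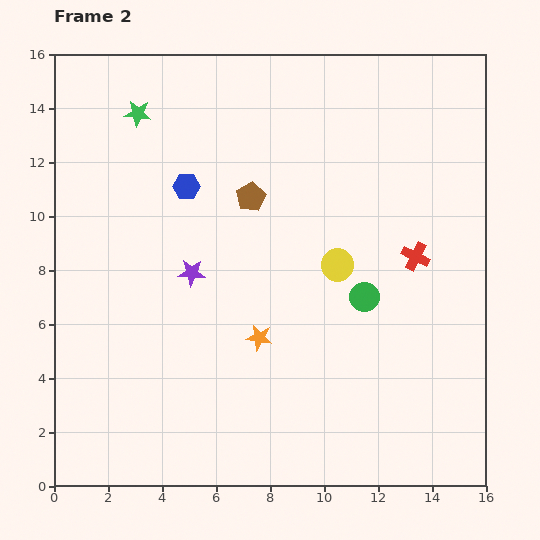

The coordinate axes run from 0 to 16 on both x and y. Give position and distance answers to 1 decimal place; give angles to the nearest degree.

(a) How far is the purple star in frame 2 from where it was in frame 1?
3.5

The purple star moved from (7.8, 5.6) to (5.1, 7.9), a distance of √(2.7² + 2.3²) ≈ 3.5.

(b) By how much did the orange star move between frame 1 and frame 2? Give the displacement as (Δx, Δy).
(3.2, 3.4)

The orange star was at (4.4, 2.1) in frame 1 and (7.6, 5.5) in frame 2.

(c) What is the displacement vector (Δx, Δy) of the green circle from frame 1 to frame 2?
(-0.3, 5.4)

The green circle was at (11.8, 1.6) in frame 1 and (11.5, 7.0) in frame 2.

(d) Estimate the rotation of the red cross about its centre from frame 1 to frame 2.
32° counter-clockwise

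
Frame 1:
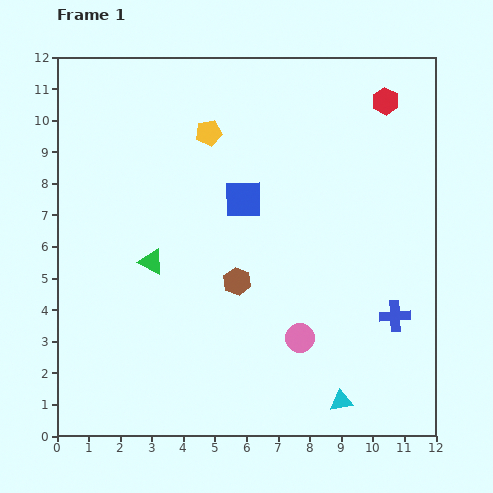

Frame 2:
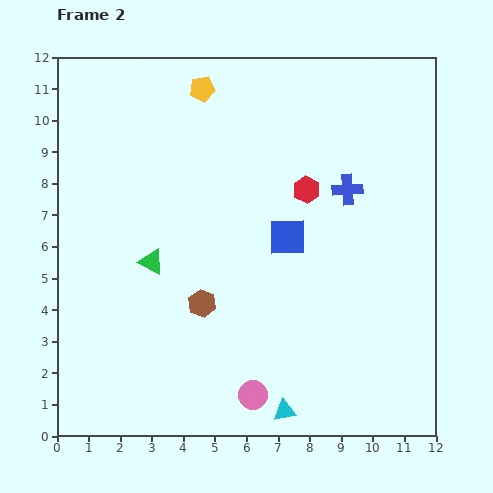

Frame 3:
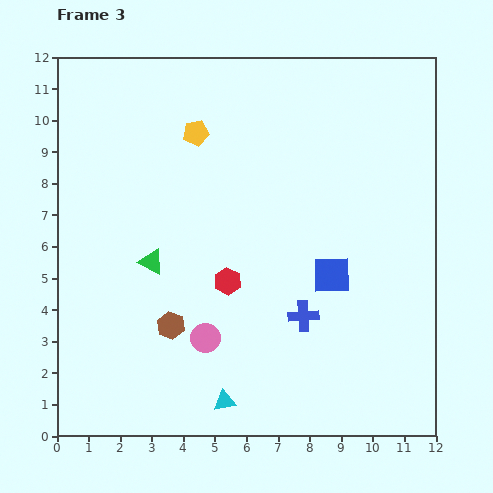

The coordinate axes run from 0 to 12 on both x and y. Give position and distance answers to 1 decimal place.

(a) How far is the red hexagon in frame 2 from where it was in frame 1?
3.8

The red hexagon moved from (10.4, 10.6) to (7.9, 7.8), a distance of √(2.5² + 2.8²) ≈ 3.8.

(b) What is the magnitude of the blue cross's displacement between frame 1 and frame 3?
2.9

The blue cross moved from (10.7, 3.8) to (7.8, 3.8), a distance of √(2.9² + 0.0²) ≈ 2.9.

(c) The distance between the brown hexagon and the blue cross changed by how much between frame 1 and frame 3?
-0.9

Distance in frame 1: 5.1. Distance in frame 3: 4.2.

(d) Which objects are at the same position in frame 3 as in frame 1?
the green triangle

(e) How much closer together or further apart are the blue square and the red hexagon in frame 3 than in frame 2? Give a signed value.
+1.7

Distance in frame 2: 1.6. Distance in frame 3: 3.3.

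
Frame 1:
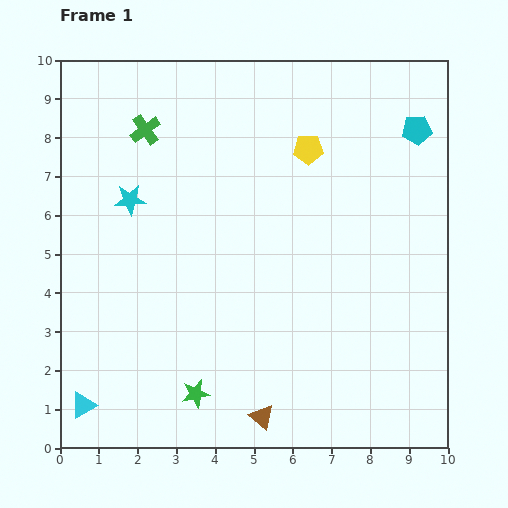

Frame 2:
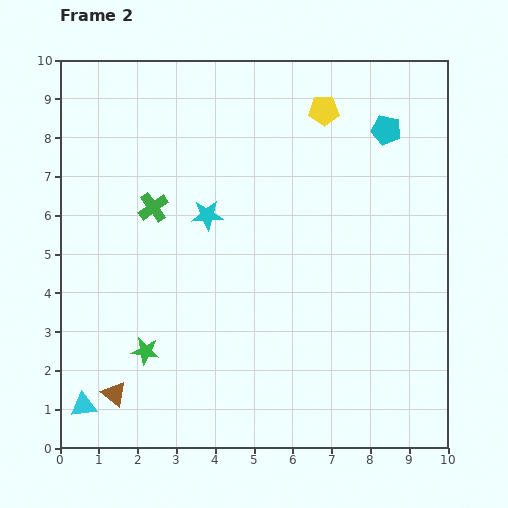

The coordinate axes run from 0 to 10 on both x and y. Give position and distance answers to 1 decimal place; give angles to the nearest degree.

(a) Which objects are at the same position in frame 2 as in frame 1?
the cyan triangle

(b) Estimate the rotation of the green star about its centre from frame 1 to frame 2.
21° clockwise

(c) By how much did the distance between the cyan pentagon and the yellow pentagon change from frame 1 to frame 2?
-1.1

Distance in frame 1: 2.8. Distance in frame 2: 1.7.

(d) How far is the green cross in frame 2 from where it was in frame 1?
2.0

The green cross moved from (2.2, 8.2) to (2.4, 6.2), a distance of √(0.2² + 2.0²) ≈ 2.0.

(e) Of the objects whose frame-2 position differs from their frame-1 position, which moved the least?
the cyan pentagon

(moved 0.8)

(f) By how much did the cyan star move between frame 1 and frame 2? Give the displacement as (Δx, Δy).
(2.0, -0.4)

The cyan star was at (1.8, 6.4) in frame 1 and (3.8, 6.0) in frame 2.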